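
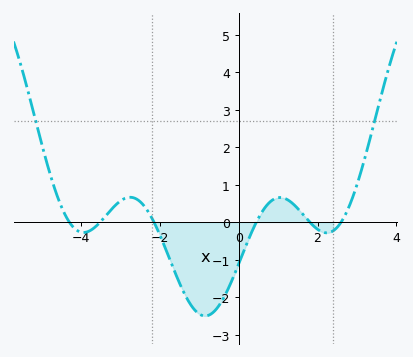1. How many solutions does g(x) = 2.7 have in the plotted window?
2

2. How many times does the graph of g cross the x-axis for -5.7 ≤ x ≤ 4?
6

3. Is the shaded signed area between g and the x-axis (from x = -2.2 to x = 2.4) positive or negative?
negative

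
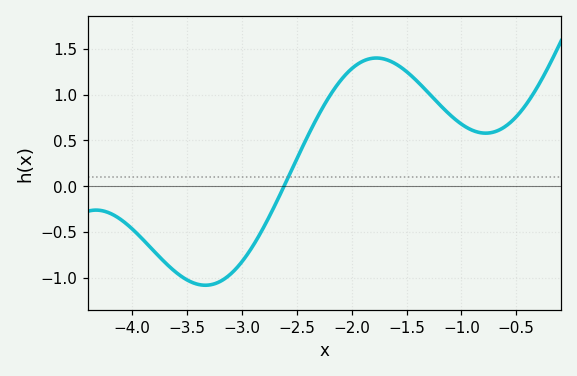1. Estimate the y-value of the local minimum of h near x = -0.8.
0.6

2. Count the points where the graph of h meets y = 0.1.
1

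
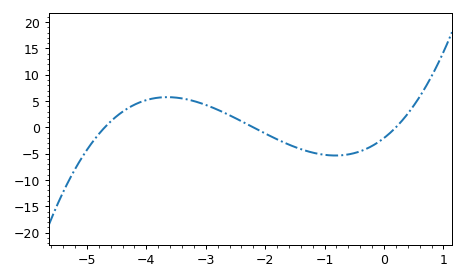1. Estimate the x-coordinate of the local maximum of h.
-3.65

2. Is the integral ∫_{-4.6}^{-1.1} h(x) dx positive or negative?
positive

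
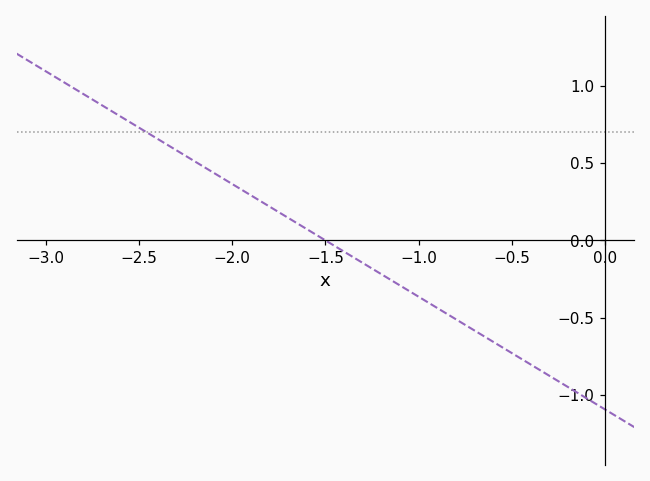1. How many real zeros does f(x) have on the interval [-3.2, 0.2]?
1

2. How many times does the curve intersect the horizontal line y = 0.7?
1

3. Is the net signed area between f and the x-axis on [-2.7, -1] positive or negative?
positive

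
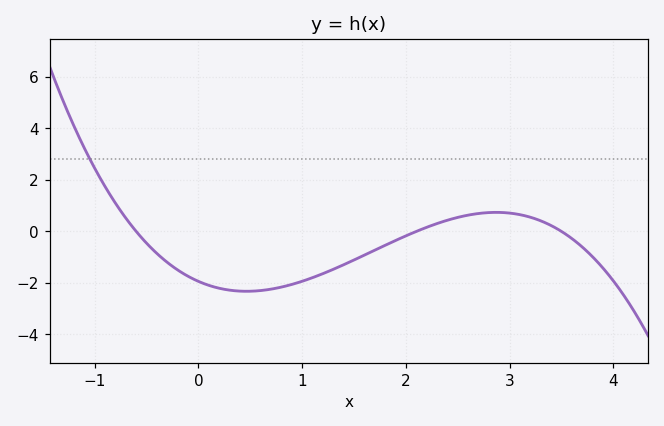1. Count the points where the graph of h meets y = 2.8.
1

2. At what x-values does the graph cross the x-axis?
-0.6, 2.1, 3.5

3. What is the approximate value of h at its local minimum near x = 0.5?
-2.33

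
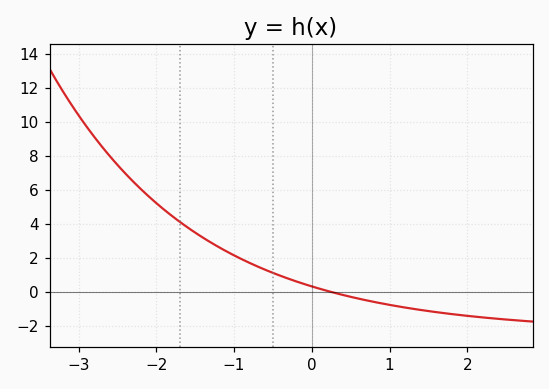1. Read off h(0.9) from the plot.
-0.672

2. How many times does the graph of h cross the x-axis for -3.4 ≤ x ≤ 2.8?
1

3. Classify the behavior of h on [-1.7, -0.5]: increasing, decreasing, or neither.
decreasing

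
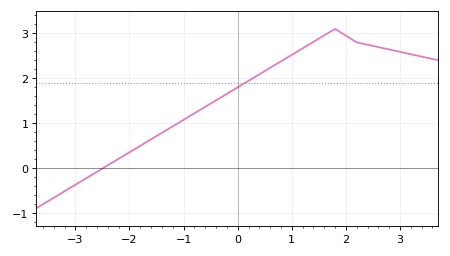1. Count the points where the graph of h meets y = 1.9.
1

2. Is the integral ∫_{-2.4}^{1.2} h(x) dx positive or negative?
positive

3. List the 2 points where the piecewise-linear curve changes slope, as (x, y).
(1.8, 3.1); (2.2, 2.8)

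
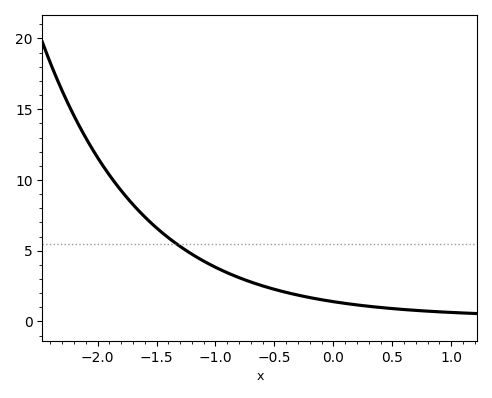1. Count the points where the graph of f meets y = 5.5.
1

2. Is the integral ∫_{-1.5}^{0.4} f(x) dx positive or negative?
positive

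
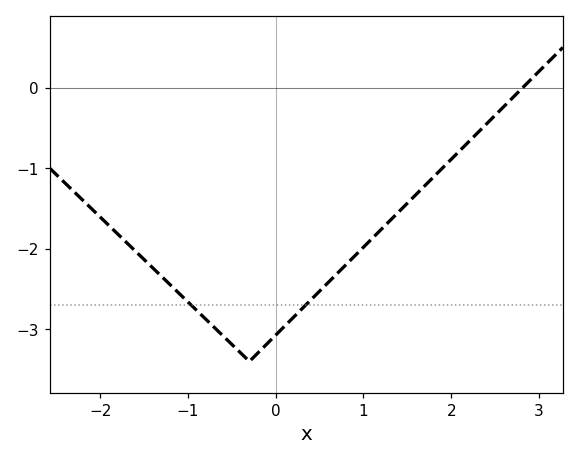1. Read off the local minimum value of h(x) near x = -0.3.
-3.4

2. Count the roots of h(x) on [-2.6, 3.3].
1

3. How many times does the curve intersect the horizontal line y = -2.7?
2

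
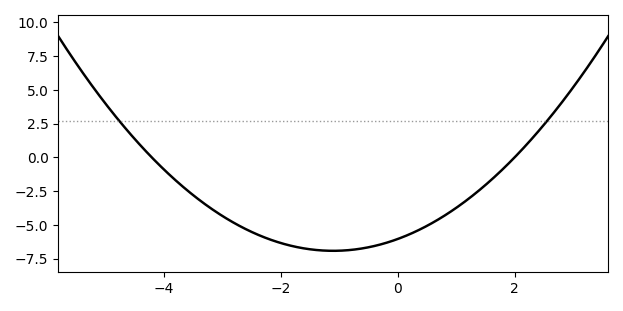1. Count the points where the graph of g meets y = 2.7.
2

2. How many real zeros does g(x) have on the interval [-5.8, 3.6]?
2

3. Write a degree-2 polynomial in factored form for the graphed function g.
y = 0.72(x + 4.2)(x - 2)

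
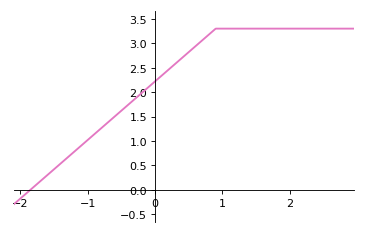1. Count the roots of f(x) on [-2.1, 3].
1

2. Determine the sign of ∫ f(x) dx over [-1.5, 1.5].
positive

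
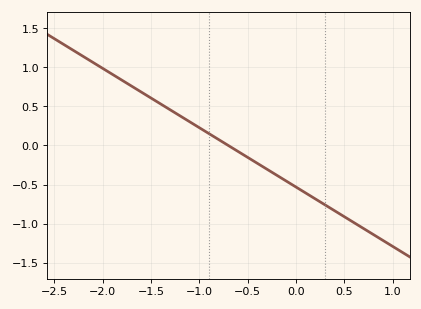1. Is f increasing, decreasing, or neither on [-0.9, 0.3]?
decreasing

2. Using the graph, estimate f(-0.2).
-0.38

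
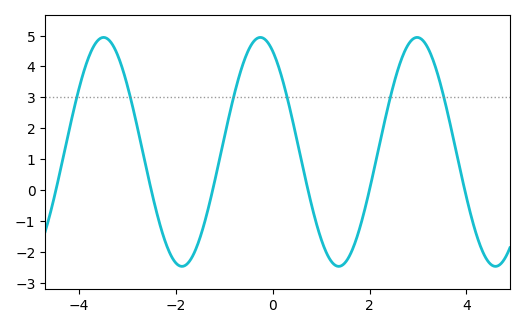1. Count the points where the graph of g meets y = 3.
6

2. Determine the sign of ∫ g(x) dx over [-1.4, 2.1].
positive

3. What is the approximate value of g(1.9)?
-0.619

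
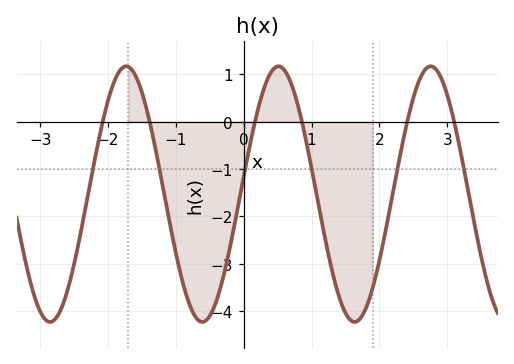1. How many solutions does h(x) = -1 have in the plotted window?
6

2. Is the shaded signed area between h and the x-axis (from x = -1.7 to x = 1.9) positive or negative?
negative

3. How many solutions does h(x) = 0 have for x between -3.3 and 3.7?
6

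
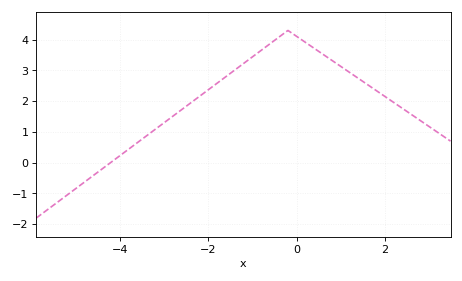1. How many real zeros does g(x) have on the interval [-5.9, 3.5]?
1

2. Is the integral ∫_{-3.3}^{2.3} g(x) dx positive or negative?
positive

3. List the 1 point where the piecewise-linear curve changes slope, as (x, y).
(-0.2, 4.3)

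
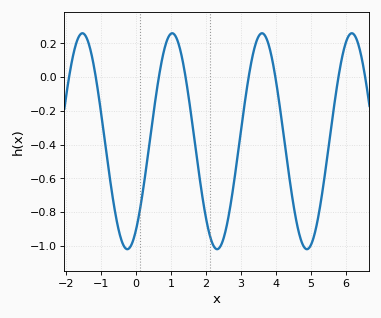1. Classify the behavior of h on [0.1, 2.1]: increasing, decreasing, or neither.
neither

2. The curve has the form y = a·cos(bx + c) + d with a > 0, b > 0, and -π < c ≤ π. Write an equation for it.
y = 0.64cos(2.45x - 2.53) - 0.38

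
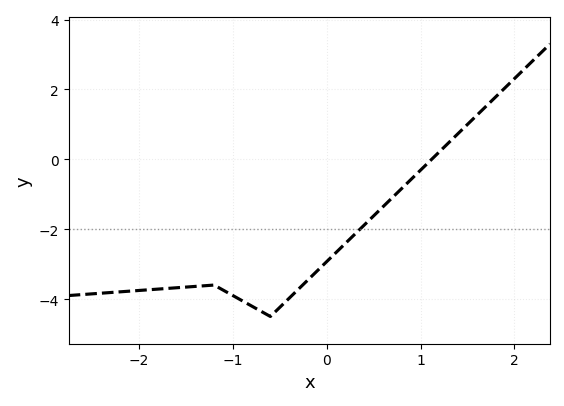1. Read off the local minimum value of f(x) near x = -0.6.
-4.5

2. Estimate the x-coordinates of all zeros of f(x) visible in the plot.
1.12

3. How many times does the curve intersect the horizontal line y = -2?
1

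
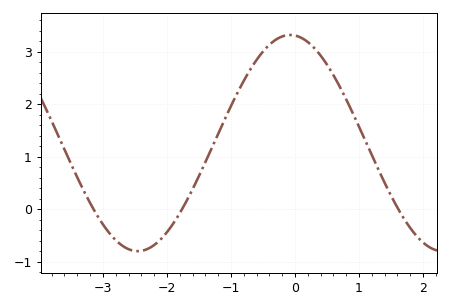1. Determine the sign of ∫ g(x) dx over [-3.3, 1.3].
positive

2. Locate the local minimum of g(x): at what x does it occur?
-2.5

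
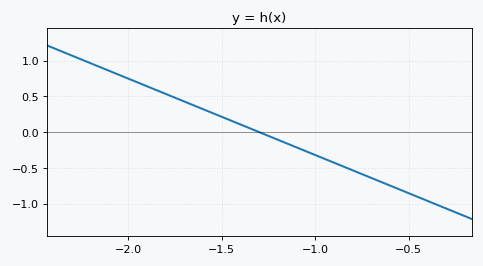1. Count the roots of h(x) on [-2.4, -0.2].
1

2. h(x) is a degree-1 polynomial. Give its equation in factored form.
y = -1.07(x + 1.3)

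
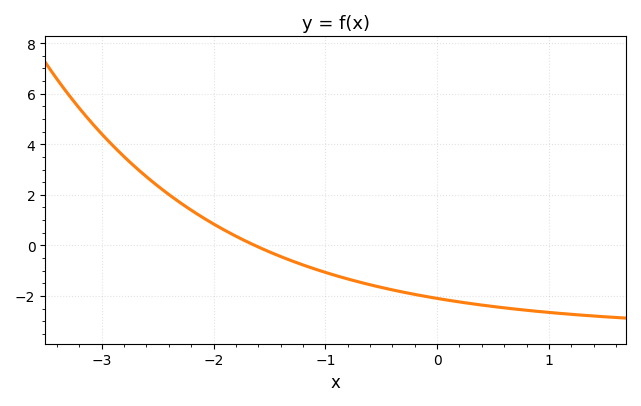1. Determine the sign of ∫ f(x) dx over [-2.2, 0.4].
negative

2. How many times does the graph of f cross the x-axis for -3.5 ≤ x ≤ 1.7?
1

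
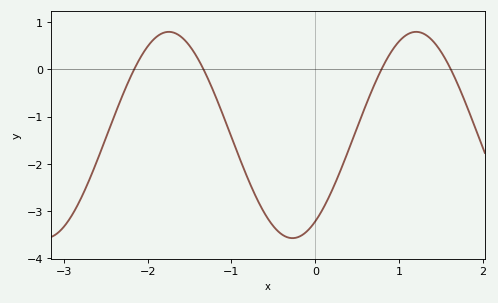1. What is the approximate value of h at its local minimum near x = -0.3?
-3.6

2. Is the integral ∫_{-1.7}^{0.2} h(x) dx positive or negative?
negative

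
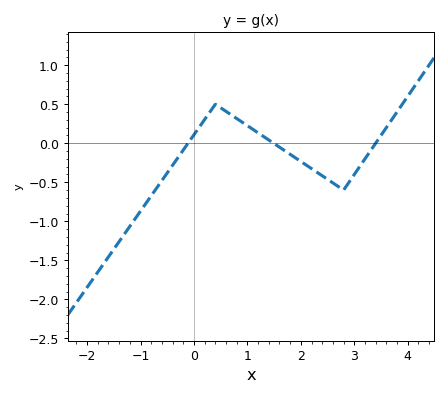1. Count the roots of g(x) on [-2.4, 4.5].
3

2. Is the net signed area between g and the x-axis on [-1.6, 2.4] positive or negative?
negative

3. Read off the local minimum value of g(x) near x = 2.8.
-0.6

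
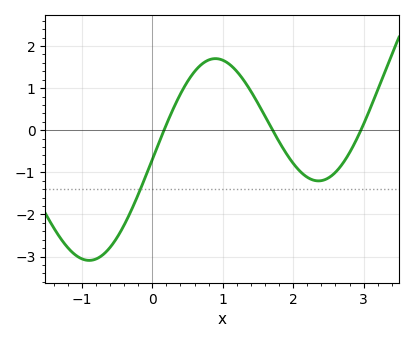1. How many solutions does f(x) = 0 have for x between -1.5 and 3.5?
3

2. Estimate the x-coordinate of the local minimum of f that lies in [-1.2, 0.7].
-0.9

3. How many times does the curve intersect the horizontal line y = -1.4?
1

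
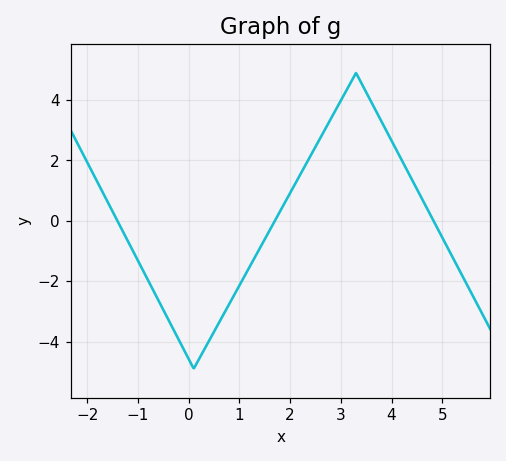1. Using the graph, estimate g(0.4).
-3.98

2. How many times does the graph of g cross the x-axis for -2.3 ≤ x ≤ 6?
3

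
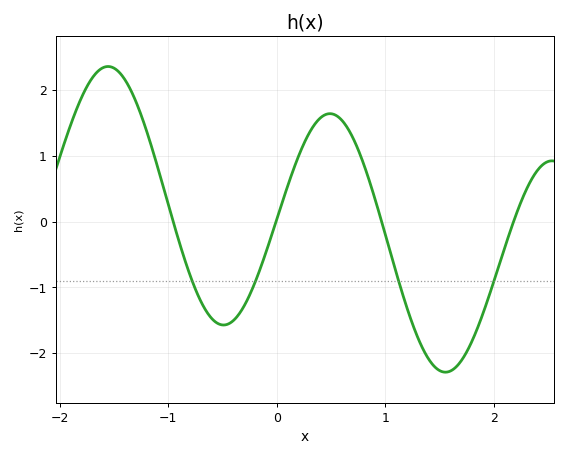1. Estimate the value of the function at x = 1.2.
-1.3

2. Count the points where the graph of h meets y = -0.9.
4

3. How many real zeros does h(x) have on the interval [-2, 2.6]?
4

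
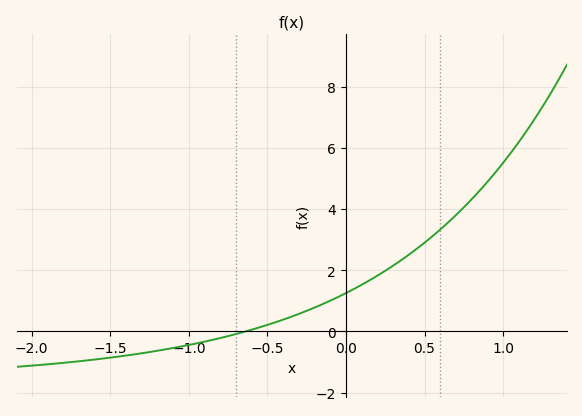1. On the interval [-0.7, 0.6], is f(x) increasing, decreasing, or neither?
increasing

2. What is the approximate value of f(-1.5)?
-0.861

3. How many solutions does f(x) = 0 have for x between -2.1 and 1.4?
1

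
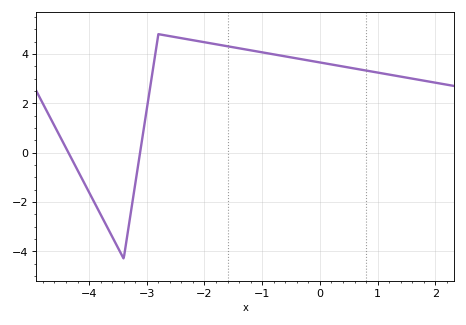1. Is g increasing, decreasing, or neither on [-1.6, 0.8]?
decreasing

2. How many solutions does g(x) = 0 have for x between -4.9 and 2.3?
2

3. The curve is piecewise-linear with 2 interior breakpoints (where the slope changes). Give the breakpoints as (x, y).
(-3.4, -4.3); (-2.8, 4.8)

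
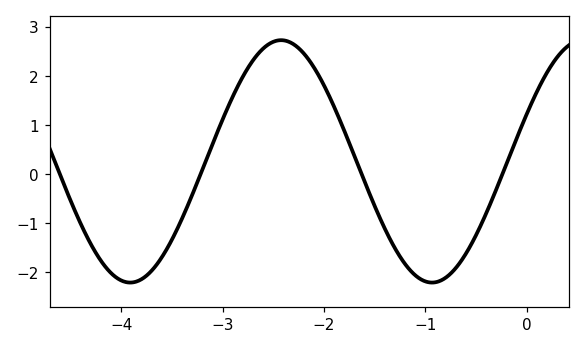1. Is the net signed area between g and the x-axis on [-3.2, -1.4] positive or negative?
positive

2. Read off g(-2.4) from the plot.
2.73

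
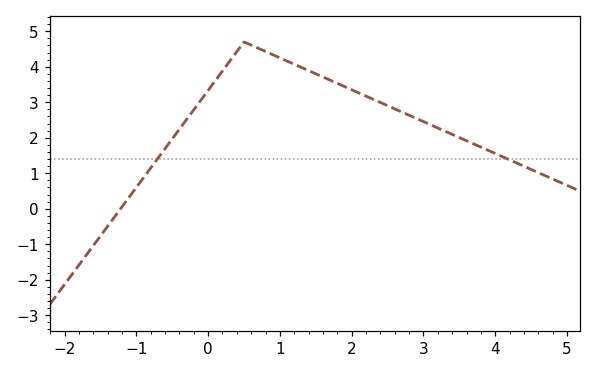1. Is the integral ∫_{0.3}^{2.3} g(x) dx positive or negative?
positive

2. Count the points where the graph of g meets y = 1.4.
2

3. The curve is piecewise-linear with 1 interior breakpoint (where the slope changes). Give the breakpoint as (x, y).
(0.5, 4.7)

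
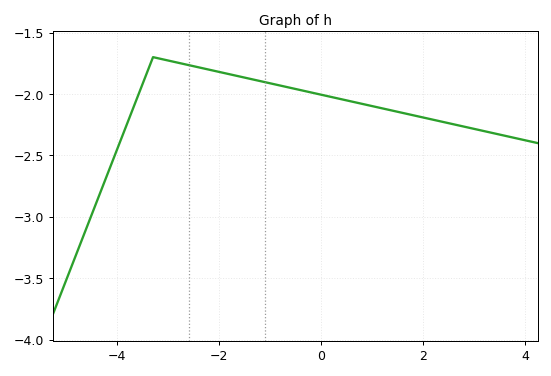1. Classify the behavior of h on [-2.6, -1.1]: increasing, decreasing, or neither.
decreasing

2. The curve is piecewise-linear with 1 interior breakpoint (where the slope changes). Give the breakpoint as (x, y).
(-3.3, -1.7)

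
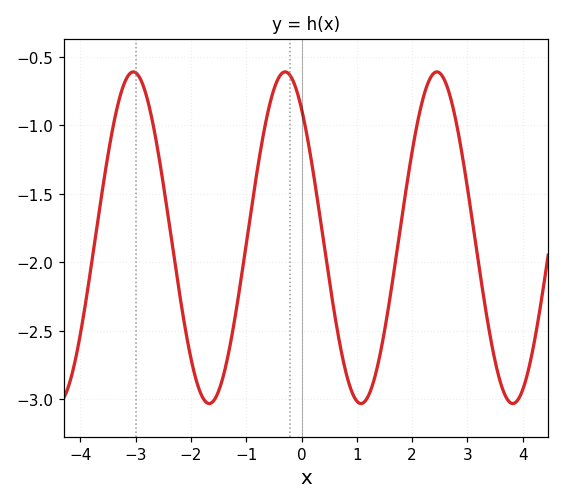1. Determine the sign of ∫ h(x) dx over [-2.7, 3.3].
negative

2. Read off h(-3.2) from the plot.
-0.7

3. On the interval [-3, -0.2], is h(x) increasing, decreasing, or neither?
neither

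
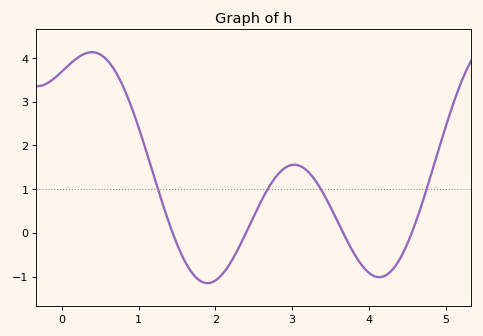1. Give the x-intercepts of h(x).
1.44, 2.4, 3.66, 4.56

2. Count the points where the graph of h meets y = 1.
4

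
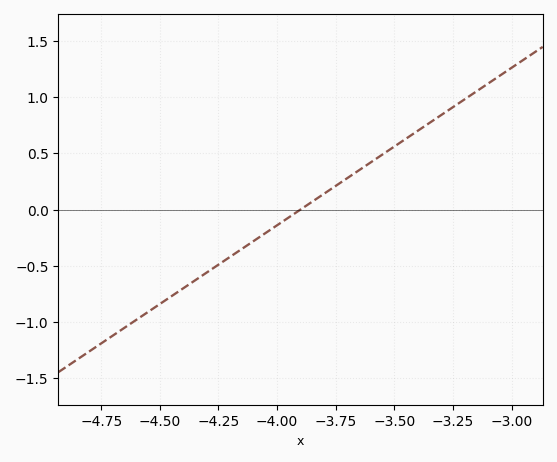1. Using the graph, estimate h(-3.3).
0.85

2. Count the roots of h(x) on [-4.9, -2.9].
1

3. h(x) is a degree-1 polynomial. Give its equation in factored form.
y = 1.4(x + 3.9)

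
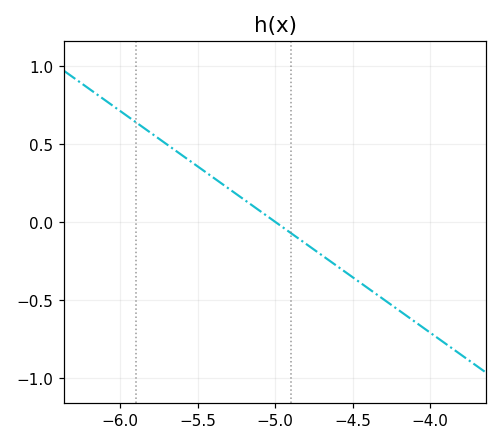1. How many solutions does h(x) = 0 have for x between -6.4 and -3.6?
1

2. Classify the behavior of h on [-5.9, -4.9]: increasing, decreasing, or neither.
decreasing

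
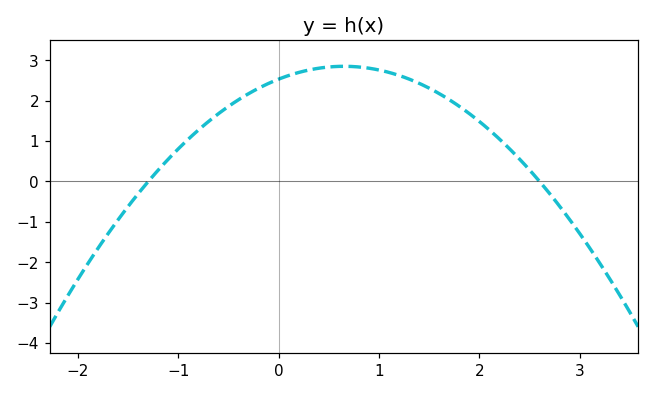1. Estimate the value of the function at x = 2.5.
0.3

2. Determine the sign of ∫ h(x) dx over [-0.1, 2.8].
positive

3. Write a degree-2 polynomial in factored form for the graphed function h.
y = -0.75(x + 1.3)(x - 2.6)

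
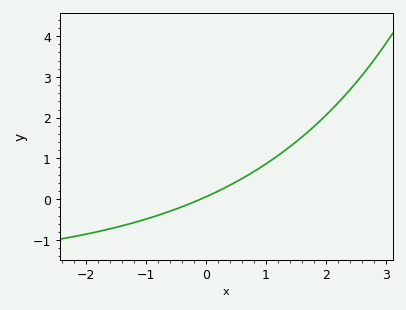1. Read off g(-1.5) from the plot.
-0.688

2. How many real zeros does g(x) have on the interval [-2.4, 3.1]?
1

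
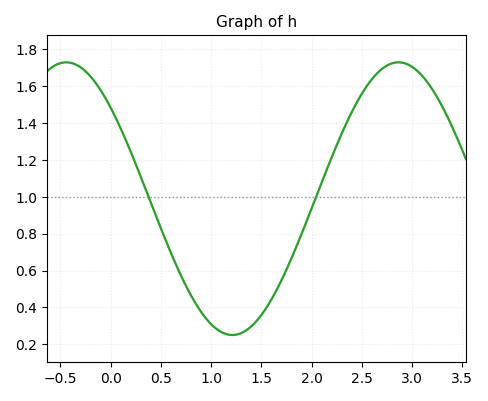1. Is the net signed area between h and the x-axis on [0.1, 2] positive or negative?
positive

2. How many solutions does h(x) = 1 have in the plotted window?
2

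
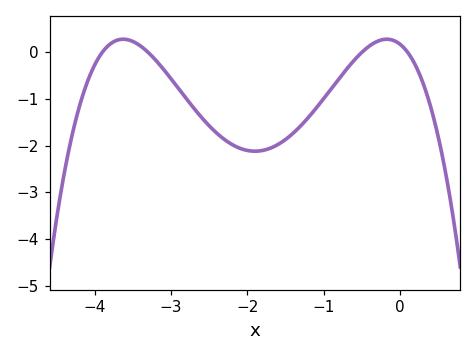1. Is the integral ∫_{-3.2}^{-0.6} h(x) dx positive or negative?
negative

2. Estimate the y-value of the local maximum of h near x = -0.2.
0.281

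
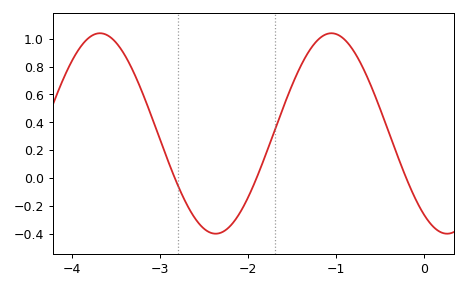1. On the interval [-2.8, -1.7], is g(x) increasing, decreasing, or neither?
neither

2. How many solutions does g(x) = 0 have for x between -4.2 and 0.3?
3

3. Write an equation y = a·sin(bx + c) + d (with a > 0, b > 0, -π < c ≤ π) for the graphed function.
y = 0.72sin(2.39x - 2.19) + 0.32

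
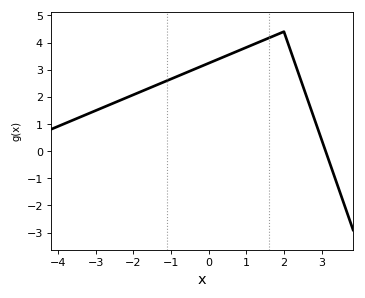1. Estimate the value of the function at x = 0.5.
3.5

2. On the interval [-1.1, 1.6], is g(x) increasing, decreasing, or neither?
increasing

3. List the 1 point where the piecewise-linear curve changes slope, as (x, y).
(2, 4.4)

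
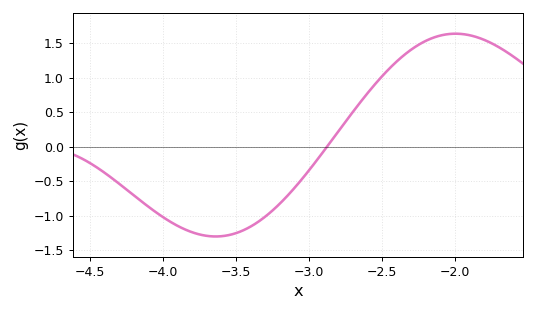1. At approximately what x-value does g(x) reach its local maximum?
-2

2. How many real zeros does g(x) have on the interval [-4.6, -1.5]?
1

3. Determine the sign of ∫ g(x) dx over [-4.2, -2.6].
negative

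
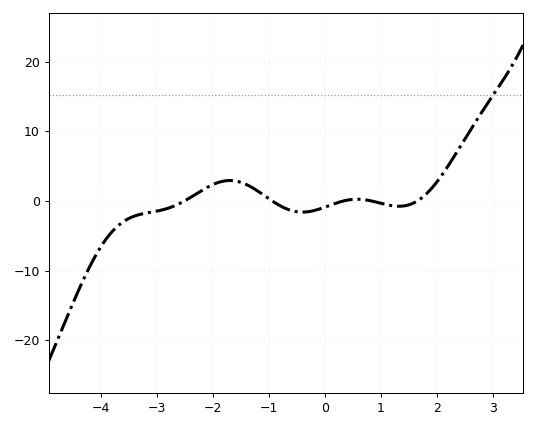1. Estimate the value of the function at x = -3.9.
-5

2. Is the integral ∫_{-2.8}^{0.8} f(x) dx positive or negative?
positive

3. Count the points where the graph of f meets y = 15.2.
1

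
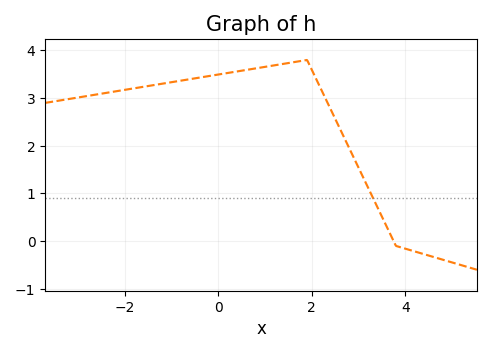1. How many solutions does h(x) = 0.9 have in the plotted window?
1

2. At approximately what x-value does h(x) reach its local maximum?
1.8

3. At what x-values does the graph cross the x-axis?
3.8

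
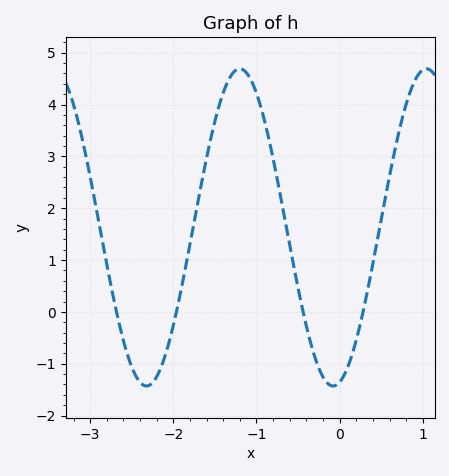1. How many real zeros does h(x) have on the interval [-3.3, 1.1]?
4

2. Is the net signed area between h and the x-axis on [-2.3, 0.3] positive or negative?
positive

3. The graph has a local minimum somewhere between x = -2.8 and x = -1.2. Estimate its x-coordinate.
-2.32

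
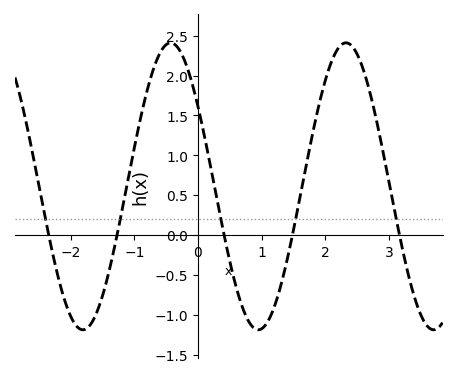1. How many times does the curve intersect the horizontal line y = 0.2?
5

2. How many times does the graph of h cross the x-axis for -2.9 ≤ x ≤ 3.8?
5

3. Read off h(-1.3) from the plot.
-0.1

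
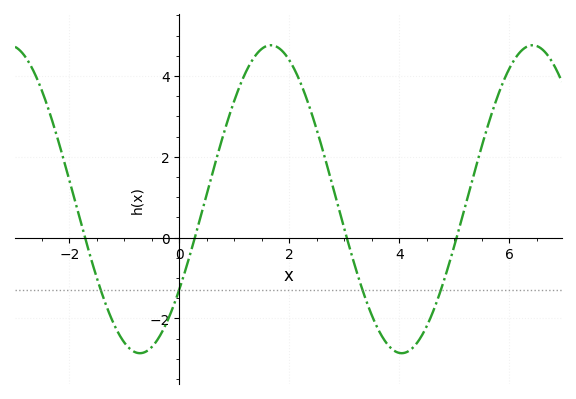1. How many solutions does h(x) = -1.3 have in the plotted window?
4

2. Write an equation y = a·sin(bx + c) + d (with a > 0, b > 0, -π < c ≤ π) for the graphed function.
y = 3.81sin(1.3x - 0.62) + 0.95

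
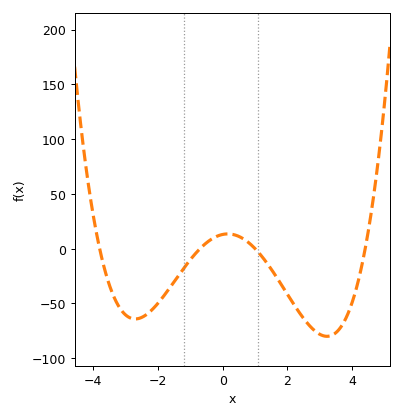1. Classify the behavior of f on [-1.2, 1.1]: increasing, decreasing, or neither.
neither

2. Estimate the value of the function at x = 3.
-80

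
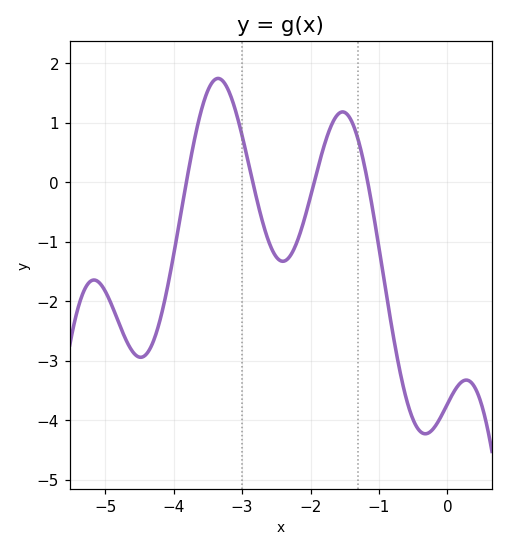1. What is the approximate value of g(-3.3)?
1.7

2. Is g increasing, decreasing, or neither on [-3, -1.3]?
neither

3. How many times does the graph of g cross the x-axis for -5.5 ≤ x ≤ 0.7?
4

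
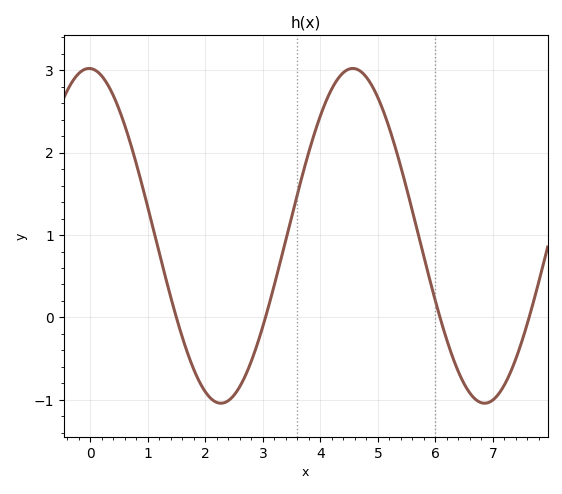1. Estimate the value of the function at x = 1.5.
-0.01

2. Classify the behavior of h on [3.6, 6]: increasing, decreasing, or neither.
neither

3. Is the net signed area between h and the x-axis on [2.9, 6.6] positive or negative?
positive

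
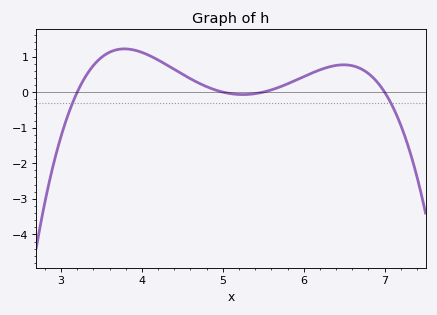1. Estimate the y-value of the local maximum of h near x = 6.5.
0.767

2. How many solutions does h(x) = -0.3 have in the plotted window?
2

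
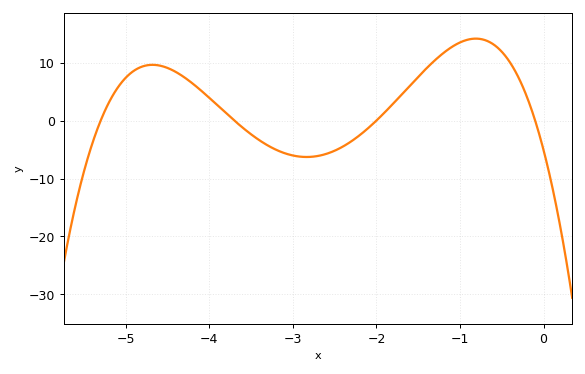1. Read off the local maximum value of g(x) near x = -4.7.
9.62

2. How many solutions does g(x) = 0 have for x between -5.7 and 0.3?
4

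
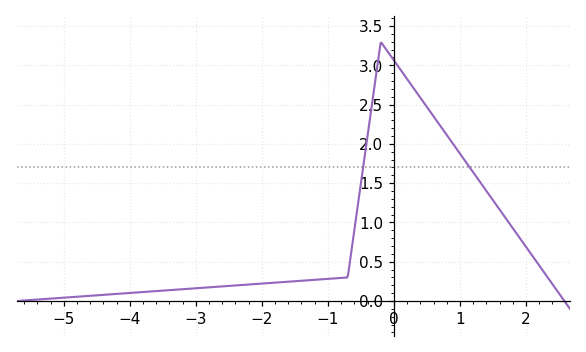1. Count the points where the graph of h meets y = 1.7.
2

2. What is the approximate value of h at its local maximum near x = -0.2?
3.3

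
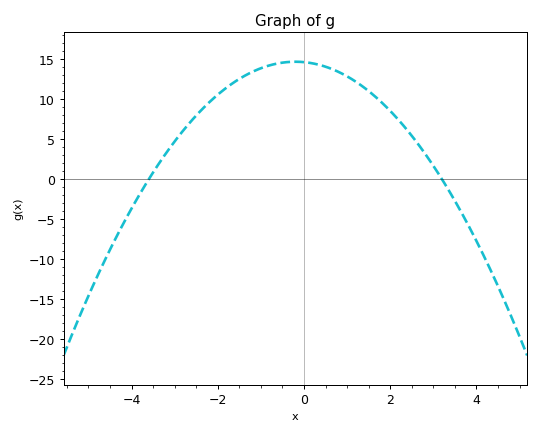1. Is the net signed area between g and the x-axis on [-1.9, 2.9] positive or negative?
positive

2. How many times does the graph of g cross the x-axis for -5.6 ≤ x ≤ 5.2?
2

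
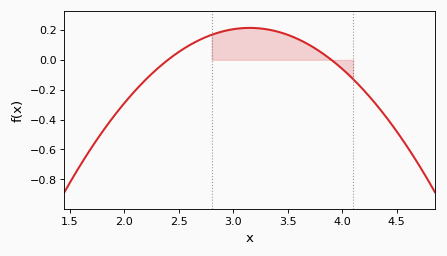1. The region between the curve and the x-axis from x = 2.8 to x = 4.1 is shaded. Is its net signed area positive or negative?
positive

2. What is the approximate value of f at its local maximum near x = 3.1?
0.214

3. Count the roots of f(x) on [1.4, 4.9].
2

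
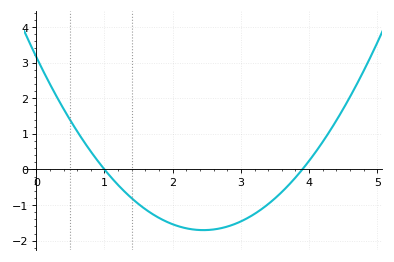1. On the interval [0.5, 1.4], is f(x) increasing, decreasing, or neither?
decreasing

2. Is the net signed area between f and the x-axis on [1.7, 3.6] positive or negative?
negative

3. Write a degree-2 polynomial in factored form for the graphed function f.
y = 0.81(x - 1)(x - 3.9)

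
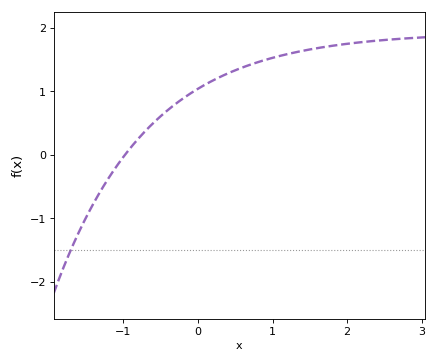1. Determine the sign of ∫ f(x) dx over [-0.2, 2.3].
positive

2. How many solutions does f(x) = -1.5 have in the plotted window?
1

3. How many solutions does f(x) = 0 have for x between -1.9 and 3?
1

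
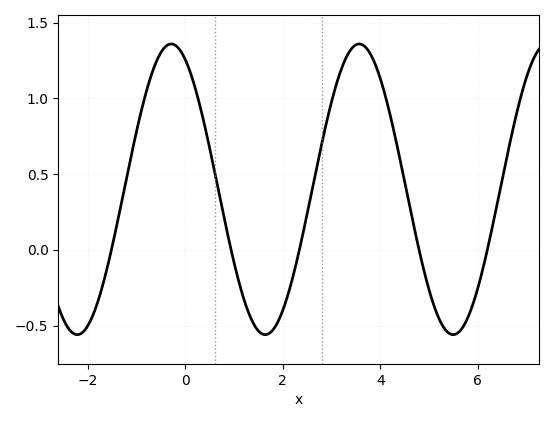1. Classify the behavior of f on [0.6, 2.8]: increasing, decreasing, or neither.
neither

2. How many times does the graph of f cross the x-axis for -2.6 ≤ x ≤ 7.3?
5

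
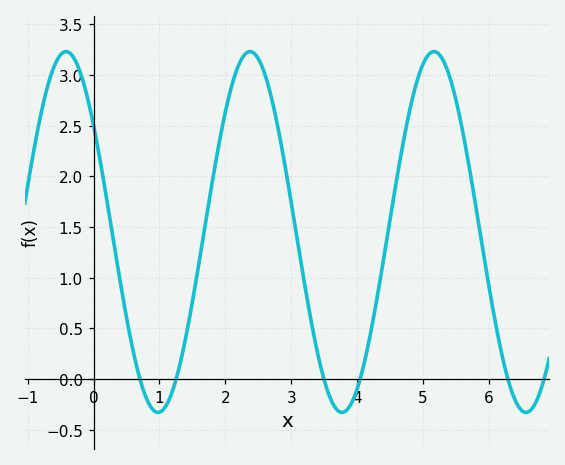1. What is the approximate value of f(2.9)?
2.15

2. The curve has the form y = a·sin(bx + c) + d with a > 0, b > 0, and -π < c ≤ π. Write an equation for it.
y = 1.78sin(2.2x + 2.5) + 1.45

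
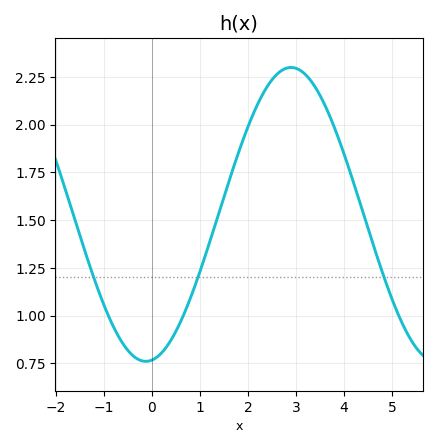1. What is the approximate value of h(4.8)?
1.22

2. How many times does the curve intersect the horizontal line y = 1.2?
3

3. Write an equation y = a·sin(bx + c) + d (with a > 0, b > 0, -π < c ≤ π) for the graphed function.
y = 0.77sin(1.04x - 1.44) + 1.53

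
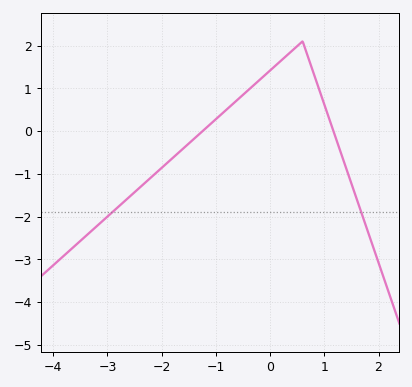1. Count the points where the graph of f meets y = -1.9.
2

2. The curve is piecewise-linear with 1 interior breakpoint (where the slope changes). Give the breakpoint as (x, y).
(0.6, 2.1)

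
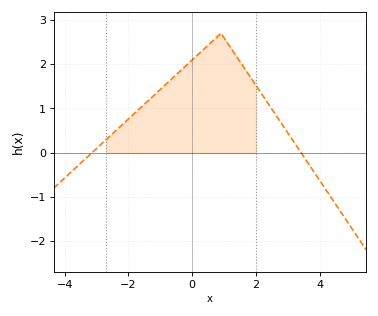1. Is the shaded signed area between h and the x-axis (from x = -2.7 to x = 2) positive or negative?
positive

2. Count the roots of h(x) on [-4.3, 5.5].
2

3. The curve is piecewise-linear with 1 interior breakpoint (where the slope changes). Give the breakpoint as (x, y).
(0.9, 2.7)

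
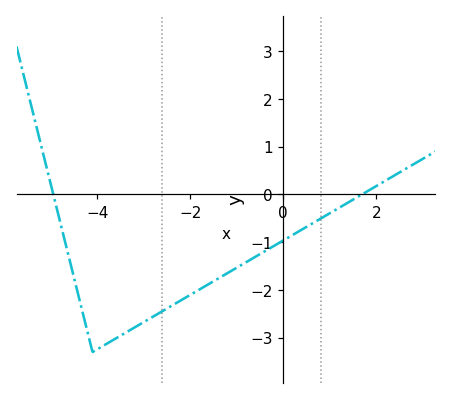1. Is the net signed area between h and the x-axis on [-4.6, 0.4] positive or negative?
negative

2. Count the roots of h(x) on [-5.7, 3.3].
2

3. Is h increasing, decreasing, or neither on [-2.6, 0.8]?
increasing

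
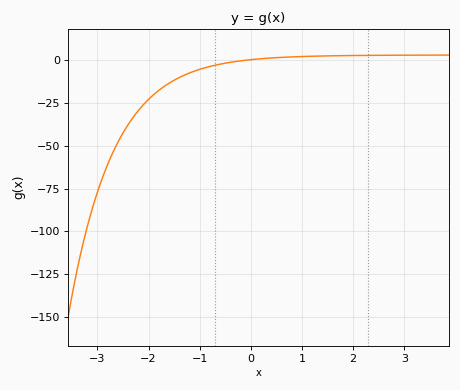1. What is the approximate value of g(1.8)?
2.58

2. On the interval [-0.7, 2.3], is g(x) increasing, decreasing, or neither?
increasing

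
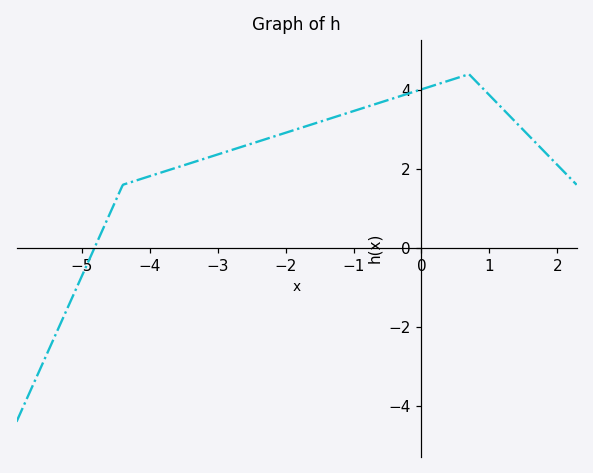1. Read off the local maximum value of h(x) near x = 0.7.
4.4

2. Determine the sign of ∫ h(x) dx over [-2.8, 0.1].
positive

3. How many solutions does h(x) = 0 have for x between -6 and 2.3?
1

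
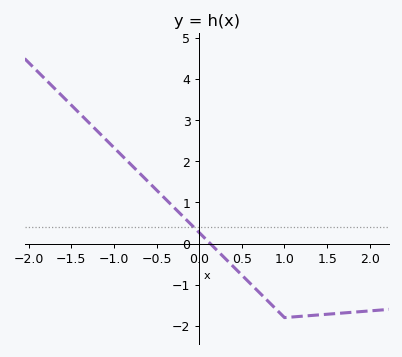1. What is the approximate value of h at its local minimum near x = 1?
-1.8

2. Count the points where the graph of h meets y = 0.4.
1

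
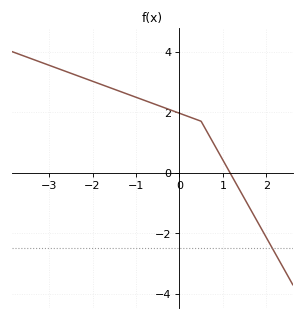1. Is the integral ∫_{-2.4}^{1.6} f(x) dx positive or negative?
positive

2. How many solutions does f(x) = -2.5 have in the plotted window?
1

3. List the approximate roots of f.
1.2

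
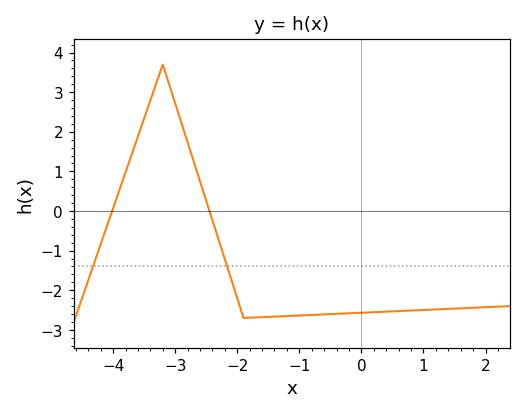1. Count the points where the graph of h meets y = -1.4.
2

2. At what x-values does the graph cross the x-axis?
-4, -2.4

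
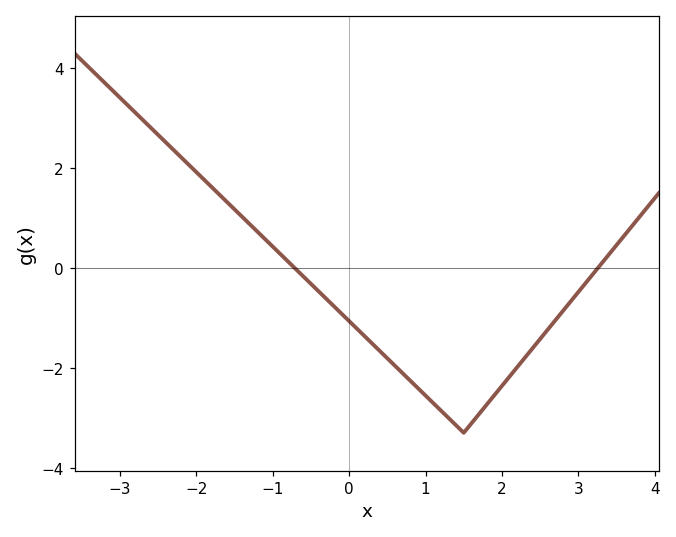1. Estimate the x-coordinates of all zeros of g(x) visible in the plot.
-0.711, 3.25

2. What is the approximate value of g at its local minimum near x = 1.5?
-3.3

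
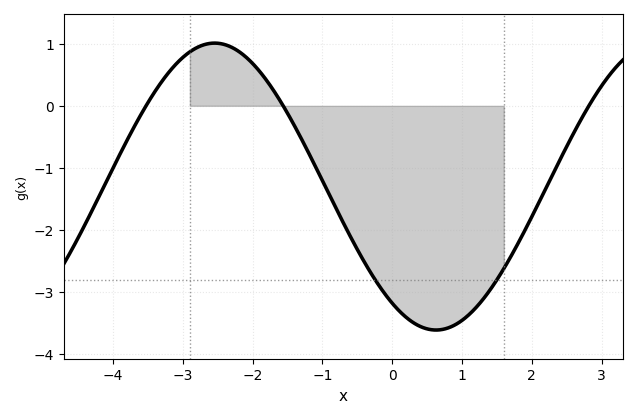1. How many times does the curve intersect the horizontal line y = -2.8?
2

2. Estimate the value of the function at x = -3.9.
-0.8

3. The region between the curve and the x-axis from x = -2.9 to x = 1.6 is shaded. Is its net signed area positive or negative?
negative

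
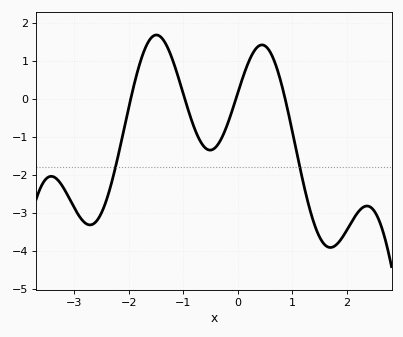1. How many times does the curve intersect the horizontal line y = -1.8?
2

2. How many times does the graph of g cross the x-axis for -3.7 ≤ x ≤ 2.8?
4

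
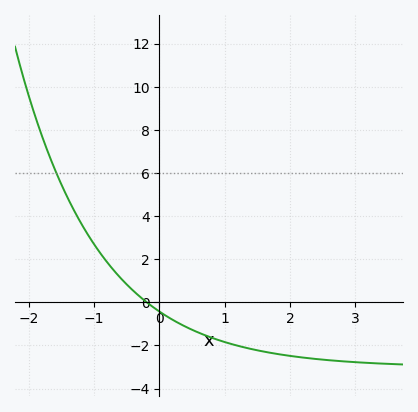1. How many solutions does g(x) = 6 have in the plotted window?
1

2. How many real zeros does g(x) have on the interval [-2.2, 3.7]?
1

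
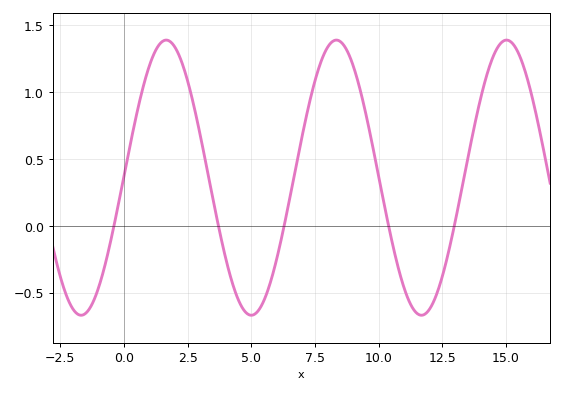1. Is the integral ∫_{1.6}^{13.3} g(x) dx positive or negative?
positive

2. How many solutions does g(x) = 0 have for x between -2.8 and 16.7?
5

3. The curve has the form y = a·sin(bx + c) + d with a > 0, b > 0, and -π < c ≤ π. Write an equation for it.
y = 1.03sin(0.94x + 0.01) + 0.36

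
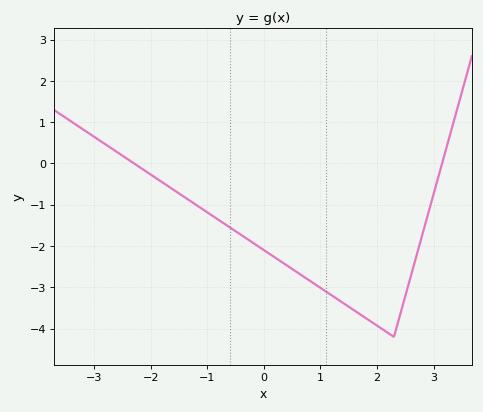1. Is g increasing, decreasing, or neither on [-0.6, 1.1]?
decreasing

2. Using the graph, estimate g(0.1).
-2.19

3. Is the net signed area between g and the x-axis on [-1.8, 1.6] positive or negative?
negative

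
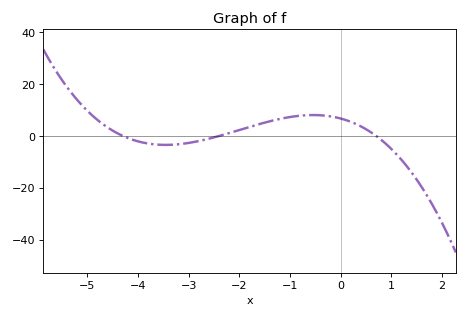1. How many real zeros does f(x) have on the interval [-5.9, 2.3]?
3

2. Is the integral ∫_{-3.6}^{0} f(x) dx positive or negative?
positive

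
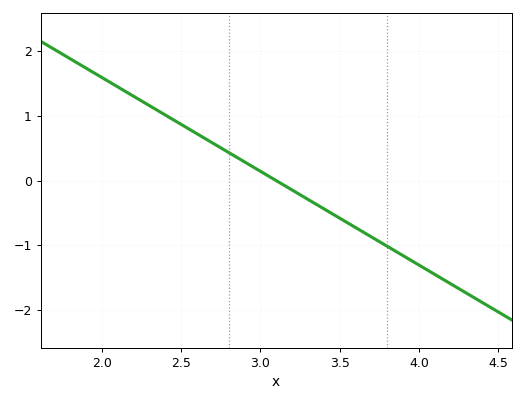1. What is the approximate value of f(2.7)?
0.6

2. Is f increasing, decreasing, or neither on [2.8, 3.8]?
decreasing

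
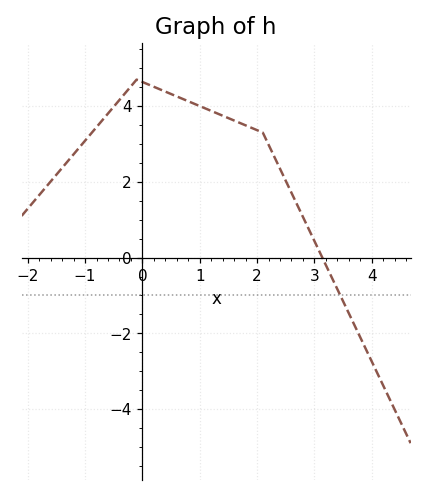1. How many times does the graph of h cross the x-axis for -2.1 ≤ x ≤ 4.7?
1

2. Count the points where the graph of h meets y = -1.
1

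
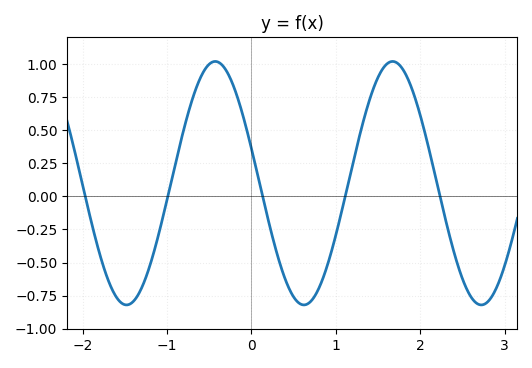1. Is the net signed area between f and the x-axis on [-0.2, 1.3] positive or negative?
negative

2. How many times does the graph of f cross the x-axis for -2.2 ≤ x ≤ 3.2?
5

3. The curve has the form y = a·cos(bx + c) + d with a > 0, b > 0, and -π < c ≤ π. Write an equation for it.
y = 0.92cos(3x + 1.3) + 0.1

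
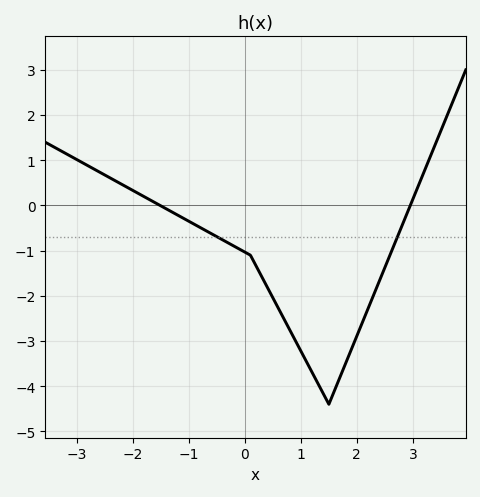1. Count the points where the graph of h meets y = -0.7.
2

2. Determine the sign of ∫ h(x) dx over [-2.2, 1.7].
negative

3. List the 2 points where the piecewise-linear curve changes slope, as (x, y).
(0.1, -1.1); (1.5, -4.4)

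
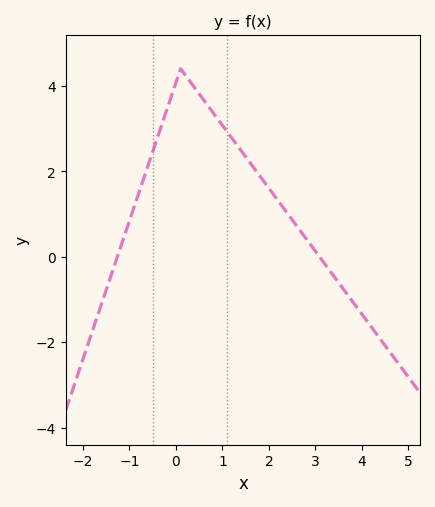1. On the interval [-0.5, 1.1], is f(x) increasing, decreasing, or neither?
neither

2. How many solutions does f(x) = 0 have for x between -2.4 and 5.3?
2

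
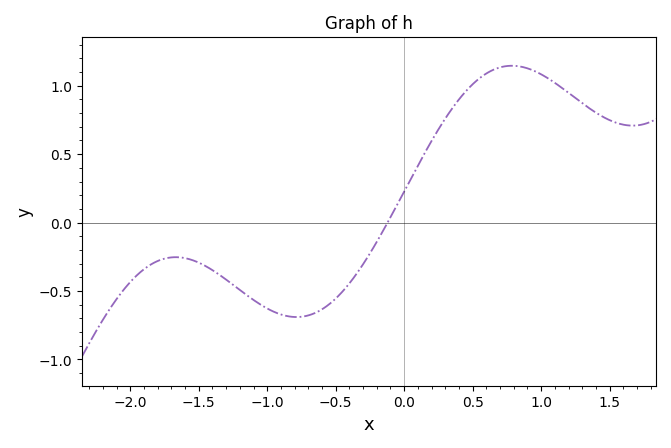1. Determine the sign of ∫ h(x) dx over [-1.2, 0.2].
negative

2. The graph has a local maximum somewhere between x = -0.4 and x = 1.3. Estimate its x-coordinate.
0.8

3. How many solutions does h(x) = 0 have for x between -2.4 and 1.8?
1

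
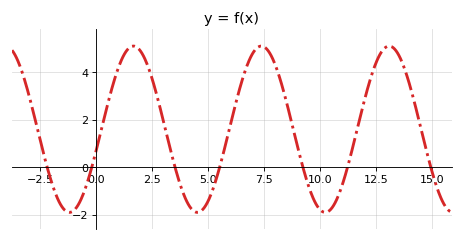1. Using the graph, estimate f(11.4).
0.6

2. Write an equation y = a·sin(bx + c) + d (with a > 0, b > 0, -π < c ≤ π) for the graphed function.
y = 3.5sin(1.1x - 0.26) + 1.61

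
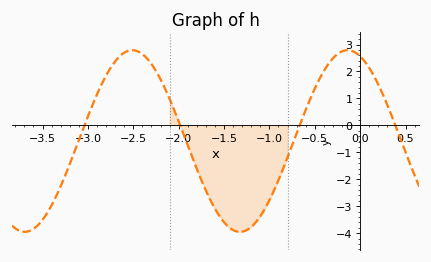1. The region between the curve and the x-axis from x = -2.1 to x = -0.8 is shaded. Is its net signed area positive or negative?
negative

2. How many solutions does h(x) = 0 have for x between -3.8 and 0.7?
4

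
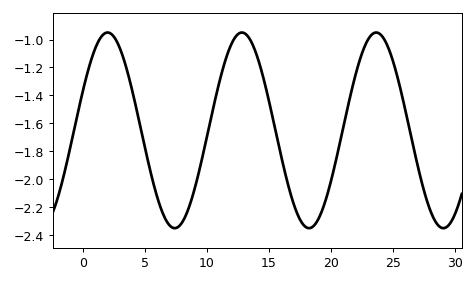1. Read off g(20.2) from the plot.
-1.94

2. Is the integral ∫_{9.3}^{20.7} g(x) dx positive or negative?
negative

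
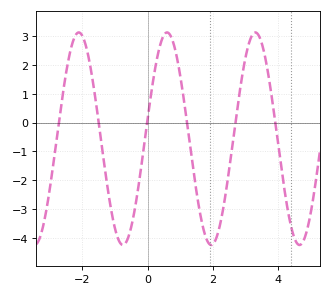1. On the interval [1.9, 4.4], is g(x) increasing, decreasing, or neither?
neither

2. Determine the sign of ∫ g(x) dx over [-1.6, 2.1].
negative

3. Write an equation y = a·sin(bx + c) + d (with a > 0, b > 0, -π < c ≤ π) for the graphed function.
y = 3.69sin(2.32x + 0.192) - 0.56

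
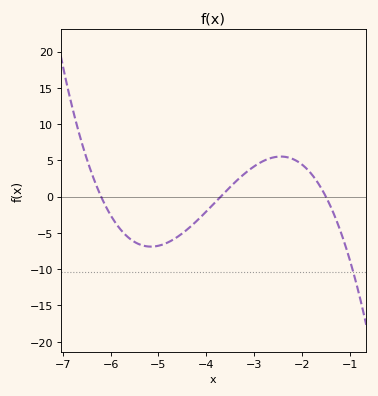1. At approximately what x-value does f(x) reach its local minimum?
-5.2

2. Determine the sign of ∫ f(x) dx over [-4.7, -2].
positive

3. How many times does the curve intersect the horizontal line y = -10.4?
1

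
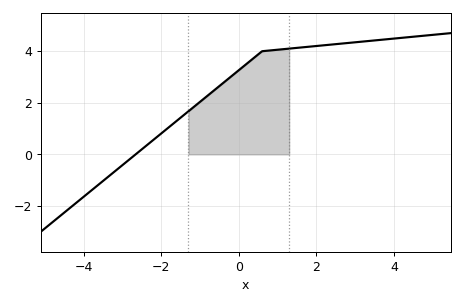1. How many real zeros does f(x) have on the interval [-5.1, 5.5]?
1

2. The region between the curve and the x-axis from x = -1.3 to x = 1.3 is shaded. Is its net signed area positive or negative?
positive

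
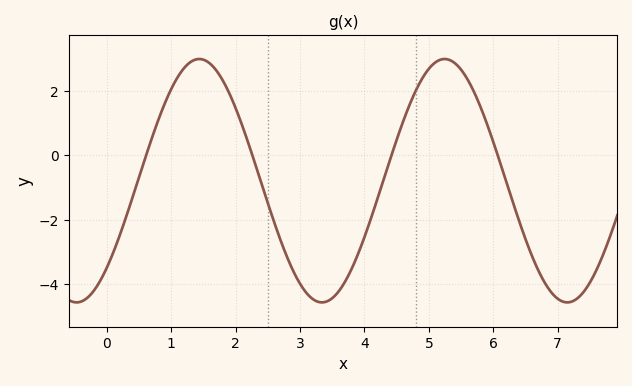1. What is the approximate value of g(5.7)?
1.98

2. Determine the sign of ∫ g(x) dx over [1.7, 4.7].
negative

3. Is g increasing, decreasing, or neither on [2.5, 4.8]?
neither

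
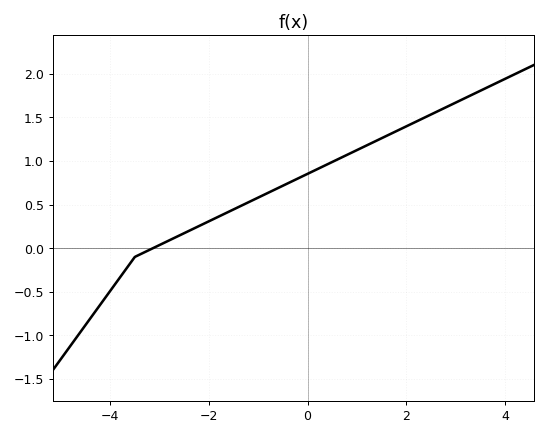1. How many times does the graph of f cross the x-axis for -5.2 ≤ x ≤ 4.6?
1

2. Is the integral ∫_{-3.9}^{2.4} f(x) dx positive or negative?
positive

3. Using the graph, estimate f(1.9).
1.37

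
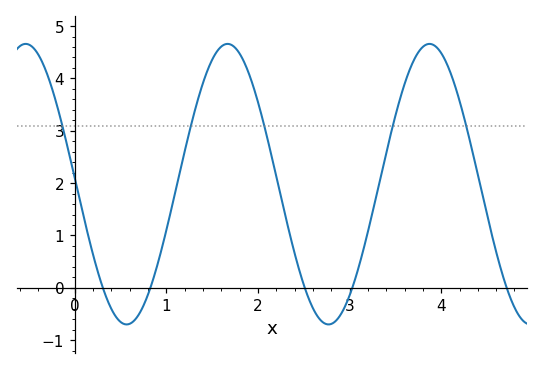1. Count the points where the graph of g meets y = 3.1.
5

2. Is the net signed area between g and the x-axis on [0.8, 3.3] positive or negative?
positive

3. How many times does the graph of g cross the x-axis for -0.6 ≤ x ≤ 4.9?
5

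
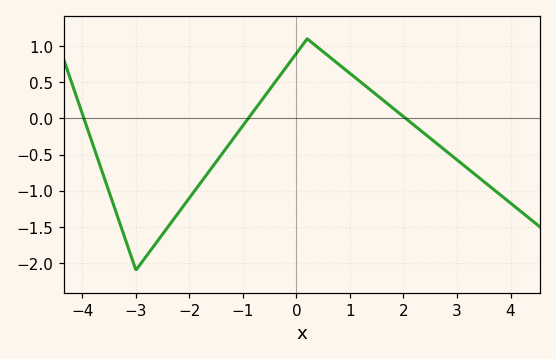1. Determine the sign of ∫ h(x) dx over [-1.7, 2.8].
positive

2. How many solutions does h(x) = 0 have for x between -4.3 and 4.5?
3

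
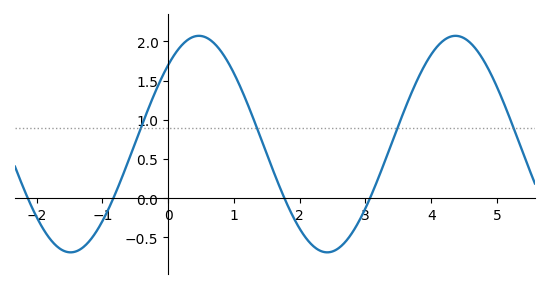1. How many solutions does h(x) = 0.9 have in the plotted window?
4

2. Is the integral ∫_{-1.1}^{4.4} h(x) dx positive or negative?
positive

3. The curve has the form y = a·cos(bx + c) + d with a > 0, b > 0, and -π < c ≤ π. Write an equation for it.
y = 1.38cos(1.61x - 0.752) + 0.69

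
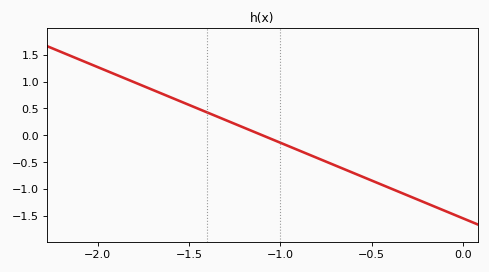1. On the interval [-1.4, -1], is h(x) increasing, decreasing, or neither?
decreasing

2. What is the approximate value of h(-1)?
-0.141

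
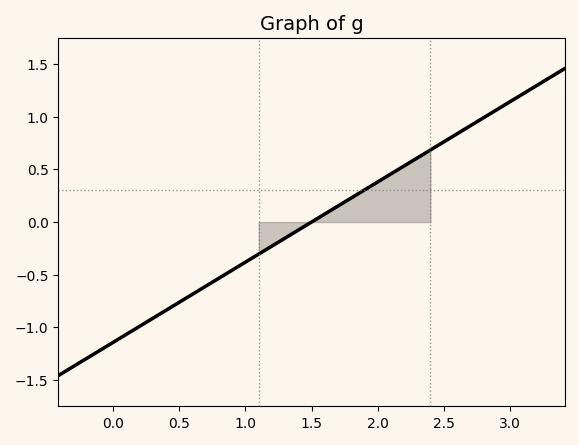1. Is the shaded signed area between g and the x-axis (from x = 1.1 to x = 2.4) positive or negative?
positive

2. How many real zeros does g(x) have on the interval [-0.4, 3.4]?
1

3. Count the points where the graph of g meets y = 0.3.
1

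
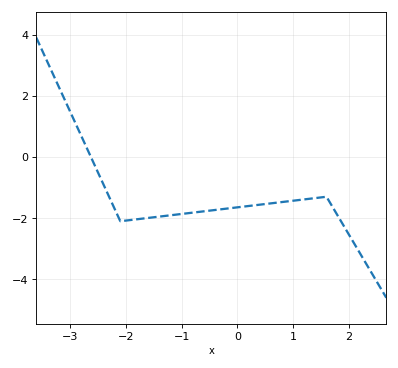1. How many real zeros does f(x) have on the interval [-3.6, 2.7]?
1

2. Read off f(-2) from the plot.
-2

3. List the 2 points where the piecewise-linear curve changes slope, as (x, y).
(-2.1, -2.1); (1.6, -1.3)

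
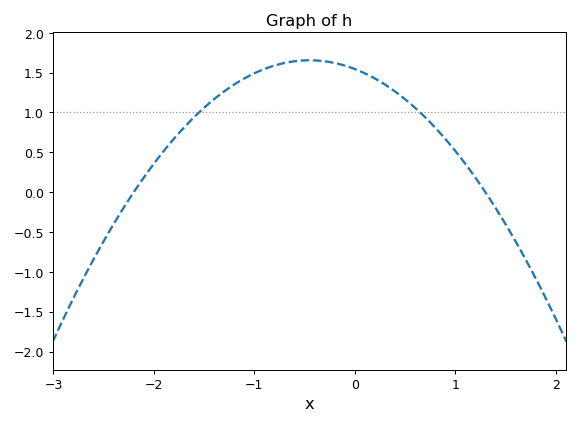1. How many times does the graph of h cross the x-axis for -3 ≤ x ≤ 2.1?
2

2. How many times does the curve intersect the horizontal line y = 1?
2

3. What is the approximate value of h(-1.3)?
1.26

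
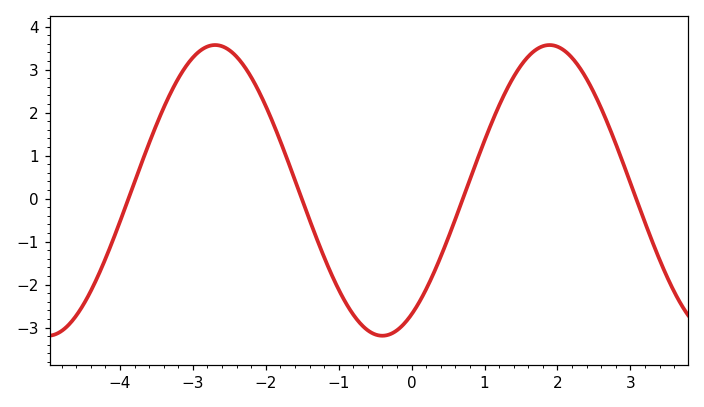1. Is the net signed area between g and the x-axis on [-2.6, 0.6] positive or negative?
negative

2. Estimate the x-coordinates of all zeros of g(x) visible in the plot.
-3.88, -1.51, 0.704, 3.08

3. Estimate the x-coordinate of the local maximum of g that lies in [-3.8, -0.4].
-2.7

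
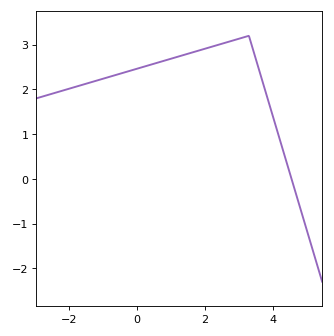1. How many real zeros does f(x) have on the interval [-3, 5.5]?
1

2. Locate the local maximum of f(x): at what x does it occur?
3.2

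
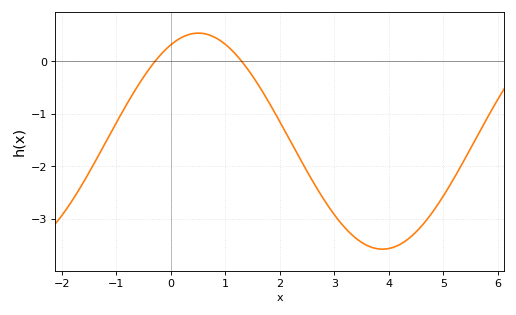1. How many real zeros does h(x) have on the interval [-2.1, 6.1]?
2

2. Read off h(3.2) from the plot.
-3.2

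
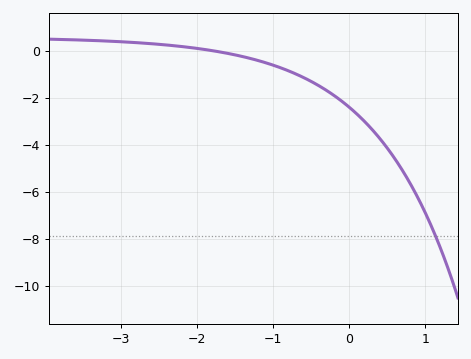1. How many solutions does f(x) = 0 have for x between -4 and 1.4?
1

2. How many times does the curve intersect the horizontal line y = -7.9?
1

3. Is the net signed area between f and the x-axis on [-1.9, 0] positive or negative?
negative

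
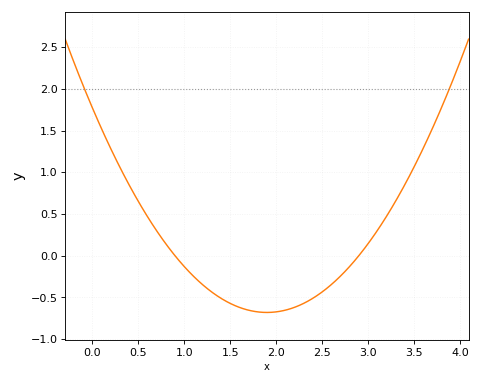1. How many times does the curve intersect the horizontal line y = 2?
2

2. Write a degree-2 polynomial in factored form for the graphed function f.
y = 0.68(x - 0.9)(x - 2.9)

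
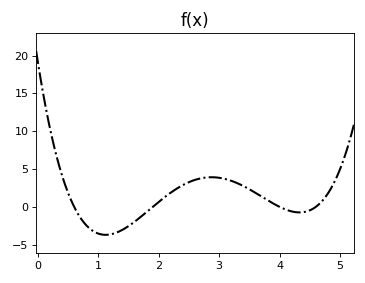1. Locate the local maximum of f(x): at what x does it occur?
2.9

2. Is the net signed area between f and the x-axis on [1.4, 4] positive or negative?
positive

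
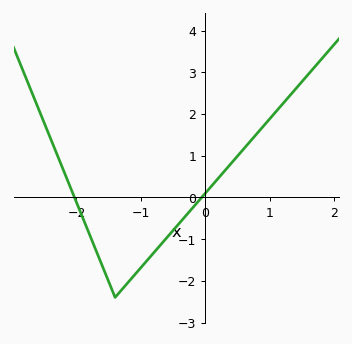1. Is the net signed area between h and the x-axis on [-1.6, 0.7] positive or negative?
negative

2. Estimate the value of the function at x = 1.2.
2.23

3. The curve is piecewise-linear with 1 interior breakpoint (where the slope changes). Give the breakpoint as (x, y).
(-1.4, -2.4)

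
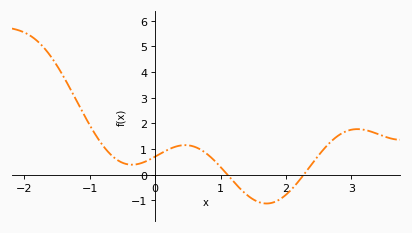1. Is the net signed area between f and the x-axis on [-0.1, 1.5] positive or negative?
positive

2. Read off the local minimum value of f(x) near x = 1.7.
-1.12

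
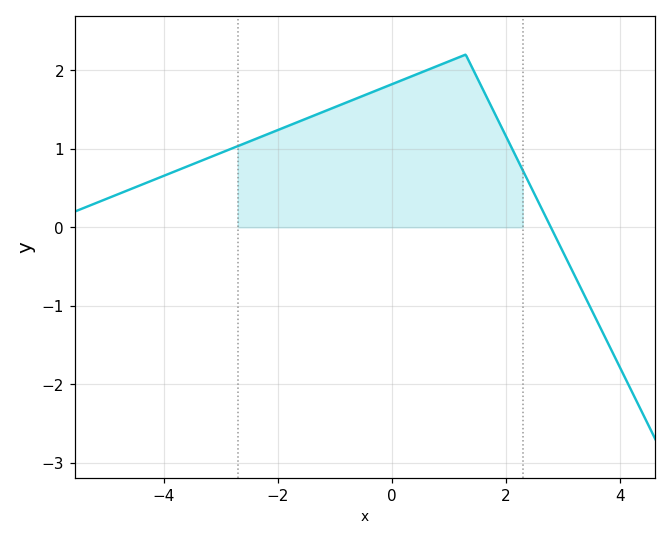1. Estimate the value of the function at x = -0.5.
1.7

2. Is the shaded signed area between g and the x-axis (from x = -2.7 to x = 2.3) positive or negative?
positive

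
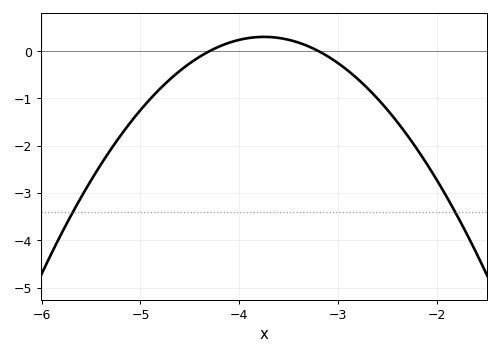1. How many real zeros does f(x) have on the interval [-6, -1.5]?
2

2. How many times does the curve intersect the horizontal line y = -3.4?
2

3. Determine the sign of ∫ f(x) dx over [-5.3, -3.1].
negative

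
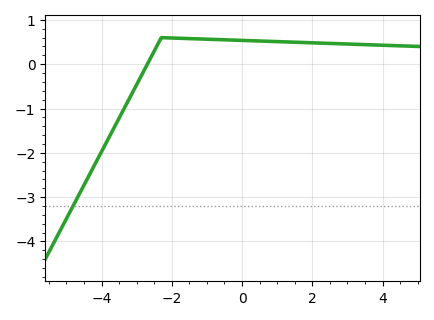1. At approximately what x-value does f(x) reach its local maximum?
-2.3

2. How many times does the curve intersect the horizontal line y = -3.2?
1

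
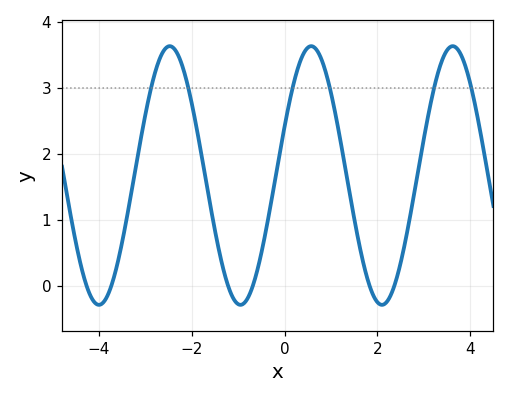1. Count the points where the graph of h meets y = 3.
6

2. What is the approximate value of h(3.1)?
2.6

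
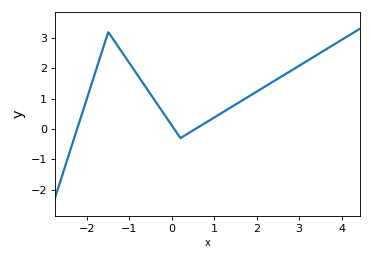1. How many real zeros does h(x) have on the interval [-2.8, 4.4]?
3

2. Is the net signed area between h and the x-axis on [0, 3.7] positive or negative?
positive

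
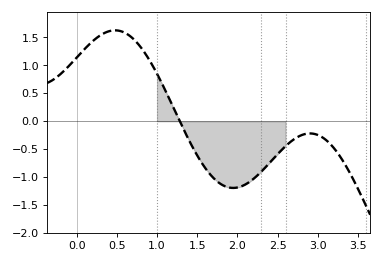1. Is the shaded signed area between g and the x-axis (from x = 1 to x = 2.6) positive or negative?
negative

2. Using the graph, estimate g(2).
-1.18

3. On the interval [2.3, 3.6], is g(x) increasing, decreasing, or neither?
neither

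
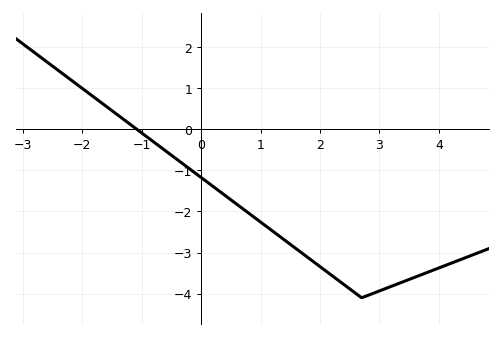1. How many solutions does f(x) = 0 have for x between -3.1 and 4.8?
1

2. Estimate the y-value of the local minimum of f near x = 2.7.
-4.1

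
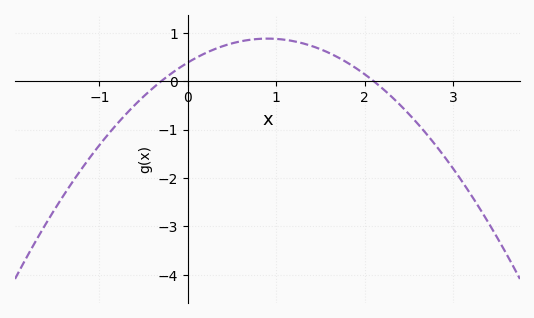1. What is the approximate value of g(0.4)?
0.7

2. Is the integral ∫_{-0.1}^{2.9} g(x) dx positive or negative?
positive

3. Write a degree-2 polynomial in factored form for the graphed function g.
y = -0.61(x + 0.3)(x - 2.1)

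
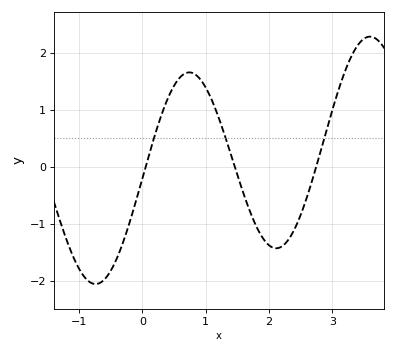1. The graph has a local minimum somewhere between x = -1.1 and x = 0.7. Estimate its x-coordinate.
-0.7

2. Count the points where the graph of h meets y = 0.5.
3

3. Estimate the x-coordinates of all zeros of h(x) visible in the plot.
0.1, 1.5, 2.7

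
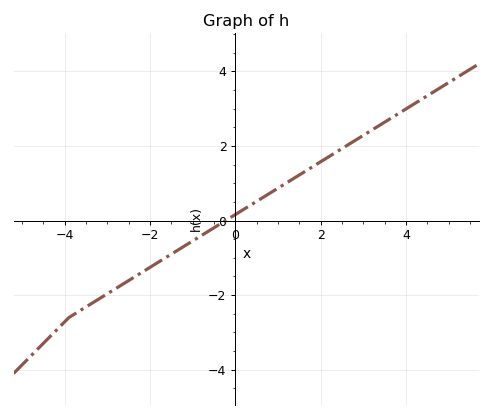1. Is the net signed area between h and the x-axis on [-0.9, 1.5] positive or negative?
positive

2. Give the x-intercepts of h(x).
-0.225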